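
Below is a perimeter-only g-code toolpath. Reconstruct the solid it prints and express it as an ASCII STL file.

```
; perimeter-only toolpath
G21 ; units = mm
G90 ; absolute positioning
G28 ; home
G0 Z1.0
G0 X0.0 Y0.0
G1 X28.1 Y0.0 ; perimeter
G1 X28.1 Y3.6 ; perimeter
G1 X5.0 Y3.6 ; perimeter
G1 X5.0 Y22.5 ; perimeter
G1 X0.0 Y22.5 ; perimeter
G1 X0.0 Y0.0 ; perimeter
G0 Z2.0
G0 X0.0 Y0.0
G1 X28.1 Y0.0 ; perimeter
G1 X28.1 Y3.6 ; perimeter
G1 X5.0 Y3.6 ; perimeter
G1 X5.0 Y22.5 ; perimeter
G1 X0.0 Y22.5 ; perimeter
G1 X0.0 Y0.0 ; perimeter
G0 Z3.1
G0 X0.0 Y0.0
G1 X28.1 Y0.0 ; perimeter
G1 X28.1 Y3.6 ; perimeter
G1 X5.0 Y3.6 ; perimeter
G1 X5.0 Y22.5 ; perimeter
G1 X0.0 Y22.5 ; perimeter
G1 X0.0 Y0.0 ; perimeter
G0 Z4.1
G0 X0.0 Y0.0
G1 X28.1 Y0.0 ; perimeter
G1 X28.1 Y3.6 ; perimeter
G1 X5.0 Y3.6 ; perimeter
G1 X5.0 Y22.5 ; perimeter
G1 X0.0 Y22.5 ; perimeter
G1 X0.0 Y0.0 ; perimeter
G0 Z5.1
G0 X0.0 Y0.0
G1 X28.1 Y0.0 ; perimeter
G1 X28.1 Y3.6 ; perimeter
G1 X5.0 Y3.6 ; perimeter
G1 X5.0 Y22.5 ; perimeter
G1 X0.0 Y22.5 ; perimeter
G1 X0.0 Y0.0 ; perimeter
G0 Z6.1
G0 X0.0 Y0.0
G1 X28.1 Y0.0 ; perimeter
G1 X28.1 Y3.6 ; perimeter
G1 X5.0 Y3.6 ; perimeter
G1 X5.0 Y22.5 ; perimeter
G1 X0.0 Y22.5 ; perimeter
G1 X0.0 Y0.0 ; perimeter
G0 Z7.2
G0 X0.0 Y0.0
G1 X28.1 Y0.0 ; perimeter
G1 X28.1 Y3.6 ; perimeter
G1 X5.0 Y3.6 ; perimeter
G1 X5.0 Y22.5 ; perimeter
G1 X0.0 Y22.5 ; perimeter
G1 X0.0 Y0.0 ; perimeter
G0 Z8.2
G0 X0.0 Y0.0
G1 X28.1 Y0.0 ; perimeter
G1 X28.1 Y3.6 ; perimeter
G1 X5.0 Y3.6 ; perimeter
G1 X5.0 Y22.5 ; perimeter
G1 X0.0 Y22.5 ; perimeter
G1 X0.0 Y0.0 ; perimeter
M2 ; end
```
solid part
  facet normal 0.0000 0.0000 -1.0000
    outer loop
      vertex 28.1 3.6 0.0
      vertex 28.1 0.0 0.0
      vertex 0.0 0.0 0.0
    endloop
  endfacet
  facet normal 0.0000 0.0000 -1.0000
    outer loop
      vertex 5.0 3.6 0.0
      vertex 28.1 3.6 0.0
      vertex 0.0 0.0 0.0
    endloop
  endfacet
  facet normal 0.0000 0.0000 -1.0000
    outer loop
      vertex 5.0 22.5 0.0
      vertex 5.0 3.6 0.0
      vertex 0.0 0.0 0.0
    endloop
  endfacet
  facet normal 0.0000 0.0000 -1.0000
    outer loop
      vertex 0.0 22.5 0.0
      vertex 5.0 22.5 0.0
      vertex 0.0 0.0 0.0
    endloop
  endfacet
  facet normal 0.0000 0.0000 1.0000
    outer loop
      vertex 0.0 0.0 8.2
      vertex 28.1 0.0 8.2
      vertex 28.1 3.6 8.2
    endloop
  endfacet
  facet normal 0.0000 0.0000 1.0000
    outer loop
      vertex 0.0 0.0 8.2
      vertex 28.1 3.6 8.2
      vertex 5.0 3.6 8.2
    endloop
  endfacet
  facet normal 0.0000 0.0000 1.0000
    outer loop
      vertex 0.0 0.0 8.2
      vertex 5.0 3.6 8.2
      vertex 5.0 22.5 8.2
    endloop
  endfacet
  facet normal 0.0000 0.0000 1.0000
    outer loop
      vertex 0.0 0.0 8.2
      vertex 5.0 22.5 8.2
      vertex 0.0 22.5 8.2
    endloop
  endfacet
  facet normal 0.0000 -1.0000 0.0000
    outer loop
      vertex 0.0 0.0 0.0
      vertex 28.1 0.0 0.0
      vertex 28.1 0.0 8.2
    endloop
  endfacet
  facet normal 0.0000 -1.0000 0.0000
    outer loop
      vertex 0.0 0.0 0.0
      vertex 28.1 0.0 8.2
      vertex 0.0 0.0 8.2
    endloop
  endfacet
  facet normal 1.0000 0.0000 0.0000
    outer loop
      vertex 28.1 0.0 0.0
      vertex 28.1 3.6 0.0
      vertex 28.1 3.6 8.2
    endloop
  endfacet
  facet normal 1.0000 0.0000 0.0000
    outer loop
      vertex 28.1 0.0 0.0
      vertex 28.1 3.6 8.2
      vertex 28.1 0.0 8.2
    endloop
  endfacet
  facet normal 0.0000 1.0000 0.0000
    outer loop
      vertex 28.1 3.6 0.0
      vertex 5.0 3.6 0.0
      vertex 5.0 3.6 8.2
    endloop
  endfacet
  facet normal 0.0000 1.0000 0.0000
    outer loop
      vertex 28.1 3.6 0.0
      vertex 5.0 3.6 8.2
      vertex 28.1 3.6 8.2
    endloop
  endfacet
  facet normal 1.0000 0.0000 0.0000
    outer loop
      vertex 5.0 3.6 0.0
      vertex 5.0 22.5 0.0
      vertex 5.0 22.5 8.2
    endloop
  endfacet
  facet normal 1.0000 0.0000 0.0000
    outer loop
      vertex 5.0 3.6 0.0
      vertex 5.0 22.5 8.2
      vertex 5.0 3.6 8.2
    endloop
  endfacet
  facet normal 0.0000 1.0000 0.0000
    outer loop
      vertex 5.0 22.5 0.0
      vertex 0.0 22.5 0.0
      vertex 0.0 22.5 8.2
    endloop
  endfacet
  facet normal 0.0000 1.0000 0.0000
    outer loop
      vertex 5.0 22.5 0.0
      vertex 0.0 22.5 8.2
      vertex 5.0 22.5 8.2
    endloop
  endfacet
  facet normal -1.0000 0.0000 0.0000
    outer loop
      vertex 0.0 22.5 0.0
      vertex 0.0 0.0 0.0
      vertex 0.0 0.0 8.2
    endloop
  endfacet
  facet normal -1.0000 0.0000 0.0000
    outer loop
      vertex 0.0 22.5 0.0
      vertex 0.0 0.0 8.2
      vertex 0.0 22.5 8.2
    endloop
  endfacet
endsolid part

The G0 Z moves step by Δz≈1.0 mm. Every layer's G1 loop is the same polygon, so the solid is a straight extrusion of it from z=0 to z≈8.2. Closing with flat bottom and top caps and triangulating gives 20 facets — an L-shaped prism: outer 28.1 × 22.5 mm, arm thicknesses ≈ 3.6 mm (horizontal) and 5 mm (vertical), extruded 8.2 mm in z.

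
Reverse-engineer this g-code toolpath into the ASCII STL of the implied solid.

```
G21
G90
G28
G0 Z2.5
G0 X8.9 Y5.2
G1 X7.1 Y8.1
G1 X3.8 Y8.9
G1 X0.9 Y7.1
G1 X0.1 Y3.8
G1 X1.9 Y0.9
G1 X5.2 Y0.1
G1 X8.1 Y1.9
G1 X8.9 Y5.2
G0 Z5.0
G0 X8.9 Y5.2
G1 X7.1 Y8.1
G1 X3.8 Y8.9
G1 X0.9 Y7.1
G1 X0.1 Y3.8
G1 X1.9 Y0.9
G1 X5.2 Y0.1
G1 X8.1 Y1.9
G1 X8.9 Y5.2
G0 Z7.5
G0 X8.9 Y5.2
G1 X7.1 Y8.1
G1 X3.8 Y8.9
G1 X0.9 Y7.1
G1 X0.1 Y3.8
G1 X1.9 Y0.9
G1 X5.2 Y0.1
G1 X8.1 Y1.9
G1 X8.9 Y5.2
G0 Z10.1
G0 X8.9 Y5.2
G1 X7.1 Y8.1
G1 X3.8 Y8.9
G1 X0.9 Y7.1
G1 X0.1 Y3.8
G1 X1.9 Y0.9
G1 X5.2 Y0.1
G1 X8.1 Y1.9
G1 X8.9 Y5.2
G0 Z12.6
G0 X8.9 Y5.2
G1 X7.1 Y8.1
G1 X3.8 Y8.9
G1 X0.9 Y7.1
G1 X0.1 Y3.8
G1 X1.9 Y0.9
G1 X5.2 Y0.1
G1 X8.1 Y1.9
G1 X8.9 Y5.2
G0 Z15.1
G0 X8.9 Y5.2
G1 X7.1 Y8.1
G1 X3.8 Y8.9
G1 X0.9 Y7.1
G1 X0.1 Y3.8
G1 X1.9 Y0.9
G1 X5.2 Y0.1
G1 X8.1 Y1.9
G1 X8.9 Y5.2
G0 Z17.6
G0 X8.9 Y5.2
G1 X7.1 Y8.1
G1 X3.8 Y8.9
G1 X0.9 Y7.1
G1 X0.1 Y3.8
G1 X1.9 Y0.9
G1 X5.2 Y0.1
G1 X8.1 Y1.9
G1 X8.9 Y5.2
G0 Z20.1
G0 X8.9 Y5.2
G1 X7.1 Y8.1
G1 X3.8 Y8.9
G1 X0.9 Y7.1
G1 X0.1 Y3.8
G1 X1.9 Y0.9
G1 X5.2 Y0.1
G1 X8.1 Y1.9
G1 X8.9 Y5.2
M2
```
solid part
  facet normal 0.0000 0.0000 -1.0000
    outer loop
      vertex 3.8 8.9 0.0
      vertex 7.1 8.1 0.0
      vertex 8.9 5.2 0.0
    endloop
  endfacet
  facet normal 0.0000 0.0000 -1.0000
    outer loop
      vertex 0.9 7.1 0.0
      vertex 3.8 8.9 0.0
      vertex 8.9 5.2 0.0
    endloop
  endfacet
  facet normal 0.0000 0.0000 -1.0000
    outer loop
      vertex 0.1 3.8 0.0
      vertex 0.9 7.1 0.0
      vertex 8.9 5.2 0.0
    endloop
  endfacet
  facet normal 0.0000 0.0000 -1.0000
    outer loop
      vertex 1.9 0.9 0.0
      vertex 0.1 3.8 0.0
      vertex 8.9 5.2 0.0
    endloop
  endfacet
  facet normal 0.0000 0.0000 -1.0000
    outer loop
      vertex 5.2 0.1 0.0
      vertex 1.9 0.9 0.0
      vertex 8.9 5.2 0.0
    endloop
  endfacet
  facet normal 0.0000 0.0000 -1.0000
    outer loop
      vertex 8.1 1.9 0.0
      vertex 5.2 0.1 0.0
      vertex 8.9 5.2 0.0
    endloop
  endfacet
  facet normal 0.0000 0.0000 1.0000
    outer loop
      vertex 8.9 5.2 20.1
      vertex 7.1 8.1 20.1
      vertex 3.8 8.9 20.1
    endloop
  endfacet
  facet normal 0.0000 0.0000 1.0000
    outer loop
      vertex 8.9 5.2 20.1
      vertex 3.8 8.9 20.1
      vertex 0.9 7.1 20.1
    endloop
  endfacet
  facet normal 0.0000 0.0000 1.0000
    outer loop
      vertex 8.9 5.2 20.1
      vertex 0.9 7.1 20.1
      vertex 0.1 3.8 20.1
    endloop
  endfacet
  facet normal 0.0000 0.0000 1.0000
    outer loop
      vertex 8.9 5.2 20.1
      vertex 0.1 3.8 20.1
      vertex 1.9 0.9 20.1
    endloop
  endfacet
  facet normal 0.0000 0.0000 1.0000
    outer loop
      vertex 8.9 5.2 20.1
      vertex 1.9 0.9 20.1
      vertex 5.2 0.1 20.1
    endloop
  endfacet
  facet normal 0.0000 0.0000 1.0000
    outer loop
      vertex 8.9 5.2 20.1
      vertex 5.2 0.1 20.1
      vertex 8.1 1.9 20.1
    endloop
  endfacet
  facet normal 0.8496 0.5274 0.0000
    outer loop
      vertex 8.9 5.2 0.0
      vertex 7.1 8.1 0.0
      vertex 7.1 8.1 20.1
    endloop
  endfacet
  facet normal 0.8496 0.5274 0.0000
    outer loop
      vertex 8.9 5.2 0.0
      vertex 7.1 8.1 20.1
      vertex 8.9 5.2 20.1
    endloop
  endfacet
  facet normal 0.2356 0.9719 0.0000
    outer loop
      vertex 7.1 8.1 0.0
      vertex 3.8 8.9 0.0
      vertex 3.8 8.9 20.1
    endloop
  endfacet
  facet normal 0.2356 0.9719 0.0000
    outer loop
      vertex 7.1 8.1 0.0
      vertex 3.8 8.9 20.1
      vertex 7.1 8.1 20.1
    endloop
  endfacet
  facet normal -0.5274 0.8496 0.0000
    outer loop
      vertex 3.8 8.9 0.0
      vertex 0.9 7.1 0.0
      vertex 0.9 7.1 20.1
    endloop
  endfacet
  facet normal -0.5274 0.8496 0.0000
    outer loop
      vertex 3.8 8.9 0.0
      vertex 0.9 7.1 20.1
      vertex 3.8 8.9 20.1
    endloop
  endfacet
  facet normal -0.9719 0.2356 0.0000
    outer loop
      vertex 0.9 7.1 0.0
      vertex 0.1 3.8 0.0
      vertex 0.1 3.8 20.1
    endloop
  endfacet
  facet normal -0.9719 0.2356 0.0000
    outer loop
      vertex 0.9 7.1 0.0
      vertex 0.1 3.8 20.1
      vertex 0.9 7.1 20.1
    endloop
  endfacet
  facet normal -0.8496 -0.5274 0.0000
    outer loop
      vertex 0.1 3.8 0.0
      vertex 1.9 0.9 0.0
      vertex 1.9 0.9 20.1
    endloop
  endfacet
  facet normal -0.8496 -0.5274 0.0000
    outer loop
      vertex 0.1 3.8 0.0
      vertex 1.9 0.9 20.1
      vertex 0.1 3.8 20.1
    endloop
  endfacet
  facet normal -0.2356 -0.9719 0.0000
    outer loop
      vertex 1.9 0.9 0.0
      vertex 5.2 0.1 0.0
      vertex 5.2 0.1 20.1
    endloop
  endfacet
  facet normal -0.2356 -0.9719 0.0000
    outer loop
      vertex 1.9 0.9 0.0
      vertex 5.2 0.1 20.1
      vertex 1.9 0.9 20.1
    endloop
  endfacet
  facet normal 0.5274 -0.8496 0.0000
    outer loop
      vertex 5.2 0.1 0.0
      vertex 8.1 1.9 0.0
      vertex 8.1 1.9 20.1
    endloop
  endfacet
  facet normal 0.5274 -0.8496 0.0000
    outer loop
      vertex 5.2 0.1 0.0
      vertex 8.1 1.9 20.1
      vertex 5.2 0.1 20.1
    endloop
  endfacet
  facet normal 0.9719 -0.2356 0.0000
    outer loop
      vertex 8.1 1.9 0.0
      vertex 8.9 5.2 0.0
      vertex 8.9 5.2 20.1
    endloop
  endfacet
  facet normal 0.9719 -0.2356 0.0000
    outer loop
      vertex 8.1 1.9 0.0
      vertex 8.9 5.2 20.1
      vertex 8.1 1.9 20.1
    endloop
  endfacet
endsolid part

The G0 Z moves step by Δz≈2.5 mm. Every layer's G1 loop is the same polygon, so the solid is a straight extrusion of it from z=0 to z≈20.1. Closing with flat bottom and top caps and triangulating gives 28 facets — a regular 8-sided prism (a cylinder approximated with 8 flat sides), circumscribed radius ≈ 4.5 mm, height ≈ 20.1 mm.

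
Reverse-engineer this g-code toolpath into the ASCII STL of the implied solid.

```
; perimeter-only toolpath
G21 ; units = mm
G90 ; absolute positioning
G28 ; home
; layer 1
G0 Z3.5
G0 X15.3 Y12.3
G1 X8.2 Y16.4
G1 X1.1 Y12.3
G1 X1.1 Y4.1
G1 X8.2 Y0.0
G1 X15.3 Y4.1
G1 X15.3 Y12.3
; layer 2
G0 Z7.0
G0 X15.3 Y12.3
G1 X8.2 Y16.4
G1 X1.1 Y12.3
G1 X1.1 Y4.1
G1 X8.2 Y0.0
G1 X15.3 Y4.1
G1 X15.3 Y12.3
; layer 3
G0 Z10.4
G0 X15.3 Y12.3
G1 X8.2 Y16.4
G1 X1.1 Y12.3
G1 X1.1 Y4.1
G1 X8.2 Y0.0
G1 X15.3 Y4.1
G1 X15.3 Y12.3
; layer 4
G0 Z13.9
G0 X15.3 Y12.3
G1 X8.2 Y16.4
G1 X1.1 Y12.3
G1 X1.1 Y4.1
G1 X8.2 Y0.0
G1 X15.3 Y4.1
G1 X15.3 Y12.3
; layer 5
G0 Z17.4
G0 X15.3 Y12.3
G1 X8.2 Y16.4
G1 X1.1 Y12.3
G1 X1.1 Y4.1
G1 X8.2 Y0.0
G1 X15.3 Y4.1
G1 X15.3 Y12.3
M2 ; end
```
solid part
  facet normal 0.0000 0.0000 -1.0000
    outer loop
      vertex 1.1 12.3 0.0
      vertex 8.2 16.4 0.0
      vertex 15.3 12.3 0.0
    endloop
  endfacet
  facet normal 0.0000 0.0000 -1.0000
    outer loop
      vertex 1.1 4.1 0.0
      vertex 1.1 12.3 0.0
      vertex 15.3 12.3 0.0
    endloop
  endfacet
  facet normal 0.0000 0.0000 -1.0000
    outer loop
      vertex 8.2 0.0 0.0
      vertex 1.1 4.1 0.0
      vertex 15.3 12.3 0.0
    endloop
  endfacet
  facet normal 0.0000 0.0000 -1.0000
    outer loop
      vertex 15.3 4.1 0.0
      vertex 8.2 0.0 0.0
      vertex 15.3 12.3 0.0
    endloop
  endfacet
  facet normal 0.0000 0.0000 1.0000
    outer loop
      vertex 15.3 12.3 17.4
      vertex 8.2 16.4 17.4
      vertex 1.1 12.3 17.4
    endloop
  endfacet
  facet normal 0.0000 0.0000 1.0000
    outer loop
      vertex 15.3 12.3 17.4
      vertex 1.1 12.3 17.4
      vertex 1.1 4.1 17.4
    endloop
  endfacet
  facet normal 0.0000 0.0000 1.0000
    outer loop
      vertex 15.3 12.3 17.4
      vertex 1.1 4.1 17.4
      vertex 8.2 0.0 17.4
    endloop
  endfacet
  facet normal 0.0000 0.0000 1.0000
    outer loop
      vertex 15.3 12.3 17.4
      vertex 8.2 0.0 17.4
      vertex 15.3 4.1 17.4
    endloop
  endfacet
  facet normal 0.5001 0.8660 0.0000
    outer loop
      vertex 15.3 12.3 0.0
      vertex 8.2 16.4 0.0
      vertex 8.2 16.4 17.4
    endloop
  endfacet
  facet normal 0.5001 0.8660 0.0000
    outer loop
      vertex 15.3 12.3 0.0
      vertex 8.2 16.4 17.4
      vertex 15.3 12.3 17.4
    endloop
  endfacet
  facet normal -0.5001 0.8660 0.0000
    outer loop
      vertex 8.2 16.4 0.0
      vertex 1.1 12.3 0.0
      vertex 1.1 12.3 17.4
    endloop
  endfacet
  facet normal -0.5001 0.8660 0.0000
    outer loop
      vertex 8.2 16.4 0.0
      vertex 1.1 12.3 17.4
      vertex 8.2 16.4 17.4
    endloop
  endfacet
  facet normal -1.0000 0.0000 0.0000
    outer loop
      vertex 1.1 12.3 0.0
      vertex 1.1 4.1 0.0
      vertex 1.1 4.1 17.4
    endloop
  endfacet
  facet normal -1.0000 0.0000 0.0000
    outer loop
      vertex 1.1 12.3 0.0
      vertex 1.1 4.1 17.4
      vertex 1.1 12.3 17.4
    endloop
  endfacet
  facet normal -0.5001 -0.8660 0.0000
    outer loop
      vertex 1.1 4.1 0.0
      vertex 8.2 0.0 0.0
      vertex 8.2 0.0 17.4
    endloop
  endfacet
  facet normal -0.5001 -0.8660 0.0000
    outer loop
      vertex 1.1 4.1 0.0
      vertex 8.2 0.0 17.4
      vertex 1.1 4.1 17.4
    endloop
  endfacet
  facet normal 0.5001 -0.8660 0.0000
    outer loop
      vertex 8.2 0.0 0.0
      vertex 15.3 4.1 0.0
      vertex 15.3 4.1 17.4
    endloop
  endfacet
  facet normal 0.5001 -0.8660 0.0000
    outer loop
      vertex 8.2 0.0 0.0
      vertex 15.3 4.1 17.4
      vertex 8.2 0.0 17.4
    endloop
  endfacet
  facet normal 1.0000 0.0000 0.0000
    outer loop
      vertex 15.3 4.1 0.0
      vertex 15.3 12.3 0.0
      vertex 15.3 12.3 17.4
    endloop
  endfacet
  facet normal 1.0000 0.0000 0.0000
    outer loop
      vertex 15.3 4.1 0.0
      vertex 15.3 12.3 17.4
      vertex 15.3 4.1 17.4
    endloop
  endfacet
endsolid part

The G0 Z moves step by Δz≈3.5 mm. Every layer's G1 loop is the same polygon, so the solid is a straight extrusion of it from z=0 to z≈17.4. Closing with flat bottom and top caps and triangulating gives 20 facets — a regular 6-sided prism (a cylinder approximated with 6 flat sides), circumscribed radius ≈ 8.2 mm, height ≈ 17.4 mm.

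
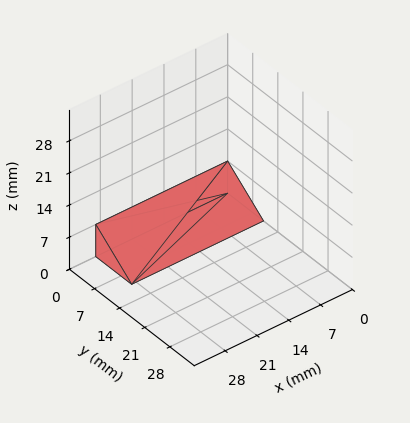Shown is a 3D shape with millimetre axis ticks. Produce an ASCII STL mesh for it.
Reading the render: the shape is a wedge (ramp): 29 × 10 mm base, rising to 7 mm along the y=0 edge and sloping linearly to z=0 at y=10 (dimensions read to the nearest mm from the axis ticks). For the STL, each face is triangulated and given an outward normal.

solid part
  facet normal 0.0000 0.0000 -1.0000
    outer loop
      vertex 29.00 10.00 0.00
      vertex 29.00 0.00 0.00
      vertex 0.00 0.00 0.00
    endloop
  endfacet
  facet normal 0.0000 0.0000 -1.0000
    outer loop
      vertex 0.00 10.00 0.00
      vertex 29.00 10.00 0.00
      vertex 0.00 0.00 0.00
    endloop
  endfacet
  facet normal 0.0000 -1.0000 0.0000
    outer loop
      vertex 0.00 0.00 0.00
      vertex 29.00 0.00 0.00
      vertex 29.00 0.00 7.00
    endloop
  endfacet
  facet normal 0.0000 -1.0000 0.0000
    outer loop
      vertex 0.00 0.00 0.00
      vertex 29.00 0.00 7.00
      vertex 0.00 0.00 7.00
    endloop
  endfacet
  facet normal 0.0000 0.5735 0.8192
    outer loop
      vertex 0.00 0.00 7.00
      vertex 29.00 0.00 7.00
      vertex 29.00 10.00 0.00
    endloop
  endfacet
  facet normal 0.0000 0.5735 0.8192
    outer loop
      vertex 0.00 0.00 7.00
      vertex 29.00 10.00 0.00
      vertex 0.00 10.00 0.00
    endloop
  endfacet
  facet normal -1.0000 0.0000 0.0000
    outer loop
      vertex 0.00 0.00 7.00
      vertex 0.00 10.00 0.00
      vertex 0.00 0.00 0.00
    endloop
  endfacet
  facet normal 1.0000 0.0000 0.0000
    outer loop
      vertex 29.00 0.00 0.00
      vertex 29.00 10.00 0.00
      vertex 29.00 0.00 7.00
    endloop
  endfacet
endsolid part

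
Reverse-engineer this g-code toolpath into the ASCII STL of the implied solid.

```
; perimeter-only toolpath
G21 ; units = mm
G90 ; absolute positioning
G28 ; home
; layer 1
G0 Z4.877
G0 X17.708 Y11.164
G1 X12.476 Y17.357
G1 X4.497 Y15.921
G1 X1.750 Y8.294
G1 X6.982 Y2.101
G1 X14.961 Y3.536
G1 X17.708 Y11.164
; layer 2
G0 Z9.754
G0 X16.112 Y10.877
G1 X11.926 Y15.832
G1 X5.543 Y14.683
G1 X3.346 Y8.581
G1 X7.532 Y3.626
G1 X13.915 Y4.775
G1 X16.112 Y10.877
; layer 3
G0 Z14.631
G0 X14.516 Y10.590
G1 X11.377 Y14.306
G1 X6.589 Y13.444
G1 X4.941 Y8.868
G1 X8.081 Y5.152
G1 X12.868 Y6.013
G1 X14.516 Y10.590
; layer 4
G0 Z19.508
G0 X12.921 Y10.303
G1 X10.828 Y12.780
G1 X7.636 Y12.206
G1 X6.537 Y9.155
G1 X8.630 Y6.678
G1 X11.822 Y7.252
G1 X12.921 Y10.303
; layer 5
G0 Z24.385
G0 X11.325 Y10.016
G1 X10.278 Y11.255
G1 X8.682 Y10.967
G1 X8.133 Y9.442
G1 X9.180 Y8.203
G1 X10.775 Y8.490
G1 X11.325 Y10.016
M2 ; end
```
solid part
  facet normal 0.0000 0.0000 -1.0000
    outer loop
      vertex 3.450 17.160 0.000
      vertex 13.025 18.883 0.000
      vertex 19.304 11.451 0.000
    endloop
  endfacet
  facet normal 0.0000 0.0000 -1.0000
    outer loop
      vertex 0.154 8.007 0.000
      vertex 3.450 17.160 0.000
      vertex 19.304 11.451 0.000
    endloop
  endfacet
  facet normal 0.0000 0.0000 -1.0000
    outer loop
      vertex 6.433 0.575 0.000
      vertex 0.154 8.007 0.000
      vertex 19.304 11.451 0.000
    endloop
  endfacet
  facet normal 0.0000 0.0000 -1.0000
    outer loop
      vertex 16.008 2.298 0.000
      vertex 6.433 0.575 0.000
      vertex 19.304 11.451 0.000
    endloop
  endfacet
  facet normal 0.7341 0.6202 0.2767
    outer loop
      vertex 19.304 11.451 0.000
      vertex 13.025 18.883 0.000
      vertex 9.729 9.729 29.262
    endloop
  endfacet
  facet normal -0.1702 0.9458 0.2767
    outer loop
      vertex 13.025 18.883 0.000
      vertex 3.450 17.160 0.000
      vertex 9.729 9.729 29.262
    endloop
  endfacet
  facet normal -0.9041 0.3256 0.2767
    outer loop
      vertex 3.450 17.160 0.000
      vertex 0.154 8.007 0.000
      vertex 9.729 9.729 29.262
    endloop
  endfacet
  facet normal -0.7341 -0.6202 0.2767
    outer loop
      vertex 0.154 8.007 0.000
      vertex 6.433 0.575 0.000
      vertex 9.729 9.729 29.262
    endloop
  endfacet
  facet normal 0.1702 -0.9458 0.2767
    outer loop
      vertex 6.433 0.575 0.000
      vertex 16.008 2.298 0.000
      vertex 9.729 9.729 29.262
    endloop
  endfacet
  facet normal 0.9041 -0.3256 0.2767
    outer loop
      vertex 16.008 2.298 0.000
      vertex 19.304 11.451 0.000
      vertex 9.729 9.729 29.262
    endloop
  endfacet
endsolid part

The G0 Z moves step by Δz≈4.877 mm. The G1 loops shrink linearly with z, so the solid tapers from its base footprint up to z≈29.3. Closing with a flat bottom cap and the tapered top and triangulating gives 10 facets — a regular 6-sided pyramid, base circumscribed radius ≈ 9.73 mm, apex at z ≈ 29.3 mm.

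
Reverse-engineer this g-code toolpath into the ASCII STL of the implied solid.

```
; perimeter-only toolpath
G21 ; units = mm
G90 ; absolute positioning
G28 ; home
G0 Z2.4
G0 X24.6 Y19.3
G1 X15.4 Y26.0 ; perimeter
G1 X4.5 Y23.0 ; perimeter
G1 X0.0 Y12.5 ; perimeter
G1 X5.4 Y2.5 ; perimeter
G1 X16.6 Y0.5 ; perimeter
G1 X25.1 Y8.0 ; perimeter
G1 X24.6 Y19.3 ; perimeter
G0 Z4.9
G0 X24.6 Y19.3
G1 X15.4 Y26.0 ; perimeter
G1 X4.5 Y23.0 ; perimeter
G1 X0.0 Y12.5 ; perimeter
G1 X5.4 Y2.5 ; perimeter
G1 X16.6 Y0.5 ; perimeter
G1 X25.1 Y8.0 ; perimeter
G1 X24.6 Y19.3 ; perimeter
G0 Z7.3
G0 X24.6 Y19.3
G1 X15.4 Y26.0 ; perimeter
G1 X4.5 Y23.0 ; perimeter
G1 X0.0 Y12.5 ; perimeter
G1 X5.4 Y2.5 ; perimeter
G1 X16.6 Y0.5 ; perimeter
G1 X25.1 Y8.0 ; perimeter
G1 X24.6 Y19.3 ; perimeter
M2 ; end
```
solid part
  facet normal 0.0000 0.0000 -1.0000
    outer loop
      vertex 4.5 23.0 0.0
      vertex 15.4 26.0 0.0
      vertex 24.6 19.3 0.0
    endloop
  endfacet
  facet normal 0.0000 0.0000 -1.0000
    outer loop
      vertex 0.0 12.5 0.0
      vertex 4.5 23.0 0.0
      vertex 24.6 19.3 0.0
    endloop
  endfacet
  facet normal 0.0000 0.0000 -1.0000
    outer loop
      vertex 5.4 2.5 0.0
      vertex 0.0 12.5 0.0
      vertex 24.6 19.3 0.0
    endloop
  endfacet
  facet normal 0.0000 0.0000 -1.0000
    outer loop
      vertex 16.6 0.5 0.0
      vertex 5.4 2.5 0.0
      vertex 24.6 19.3 0.0
    endloop
  endfacet
  facet normal 0.0000 0.0000 -1.0000
    outer loop
      vertex 25.1 8.0 0.0
      vertex 16.6 0.5 0.0
      vertex 24.6 19.3 0.0
    endloop
  endfacet
  facet normal 0.0000 0.0000 1.0000
    outer loop
      vertex 24.6 19.3 7.3
      vertex 15.4 26.0 7.3
      vertex 4.5 23.0 7.3
    endloop
  endfacet
  facet normal 0.0000 0.0000 1.0000
    outer loop
      vertex 24.6 19.3 7.3
      vertex 4.5 23.0 7.3
      vertex 0.0 12.5 7.3
    endloop
  endfacet
  facet normal 0.0000 0.0000 1.0000
    outer loop
      vertex 24.6 19.3 7.3
      vertex 0.0 12.5 7.3
      vertex 5.4 2.5 7.3
    endloop
  endfacet
  facet normal 0.0000 0.0000 1.0000
    outer loop
      vertex 24.6 19.3 7.3
      vertex 5.4 2.5 7.3
      vertex 16.6 0.5 7.3
    endloop
  endfacet
  facet normal 0.0000 0.0000 1.0000
    outer loop
      vertex 24.6 19.3 7.3
      vertex 16.6 0.5 7.3
      vertex 25.1 8.0 7.3
    endloop
  endfacet
  facet normal 0.5887 0.8084 0.0000
    outer loop
      vertex 24.6 19.3 0.0
      vertex 15.4 26.0 0.0
      vertex 15.4 26.0 7.3
    endloop
  endfacet
  facet normal 0.5887 0.8084 0.0000
    outer loop
      vertex 24.6 19.3 0.0
      vertex 15.4 26.0 7.3
      vertex 24.6 19.3 7.3
    endloop
  endfacet
  facet normal -0.2654 0.9641 0.0000
    outer loop
      vertex 15.4 26.0 0.0
      vertex 4.5 23.0 0.0
      vertex 4.5 23.0 7.3
    endloop
  endfacet
  facet normal -0.2654 0.9641 0.0000
    outer loop
      vertex 15.4 26.0 0.0
      vertex 4.5 23.0 7.3
      vertex 15.4 26.0 7.3
    endloop
  endfacet
  facet normal -0.9191 0.3939 0.0000
    outer loop
      vertex 4.5 23.0 0.0
      vertex 0.0 12.5 0.0
      vertex 0.0 12.5 7.3
    endloop
  endfacet
  facet normal -0.9191 0.3939 0.0000
    outer loop
      vertex 4.5 23.0 0.0
      vertex 0.0 12.5 7.3
      vertex 4.5 23.0 7.3
    endloop
  endfacet
  facet normal -0.8799 -0.4751 0.0000
    outer loop
      vertex 0.0 12.5 0.0
      vertex 5.4 2.5 0.0
      vertex 5.4 2.5 7.3
    endloop
  endfacet
  facet normal -0.8799 -0.4751 0.0000
    outer loop
      vertex 0.0 12.5 0.0
      vertex 5.4 2.5 7.3
      vertex 0.0 12.5 7.3
    endloop
  endfacet
  facet normal -0.1758 -0.9844 0.0000
    outer loop
      vertex 5.4 2.5 0.0
      vertex 16.6 0.5 0.0
      vertex 16.6 0.5 7.3
    endloop
  endfacet
  facet normal -0.1758 -0.9844 0.0000
    outer loop
      vertex 5.4 2.5 0.0
      vertex 16.6 0.5 7.3
      vertex 5.4 2.5 7.3
    endloop
  endfacet
  facet normal 0.6616 -0.7498 0.0000
    outer loop
      vertex 16.6 0.5 0.0
      vertex 25.1 8.0 0.0
      vertex 25.1 8.0 7.3
    endloop
  endfacet
  facet normal 0.6616 -0.7498 0.0000
    outer loop
      vertex 16.6 0.5 0.0
      vertex 25.1 8.0 7.3
      vertex 16.6 0.5 7.3
    endloop
  endfacet
  facet normal 0.9990 0.0442 0.0000
    outer loop
      vertex 25.1 8.0 0.0
      vertex 24.6 19.3 0.0
      vertex 24.6 19.3 7.3
    endloop
  endfacet
  facet normal 0.9990 0.0442 0.0000
    outer loop
      vertex 25.1 8.0 0.0
      vertex 24.6 19.3 7.3
      vertex 25.1 8.0 7.3
    endloop
  endfacet
endsolid part

The G0 Z moves step by Δz≈2.4 mm. Every layer's G1 loop is the same polygon, so the solid is a straight extrusion of it from z=0 to z≈7.3. Closing with flat bottom and top caps and triangulating gives 24 facets — a regular 7-sided prism (a cylinder approximated with 7 flat sides), circumscribed radius ≈ 13.1 mm, height ≈ 7.3 mm.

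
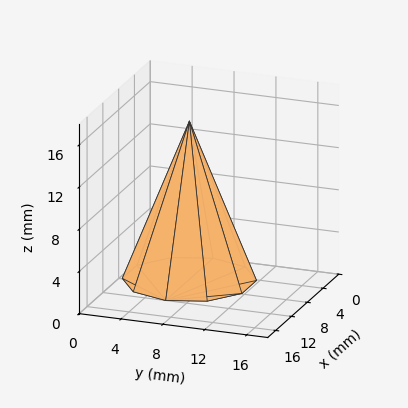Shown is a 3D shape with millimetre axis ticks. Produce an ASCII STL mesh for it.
Reading the render: the shape is a regular 10-sided pyramid, base circumscribed radius ≈ 6 mm, apex at z ≈ 15 mm (dimensions read to the nearest mm from the axis ticks). For the STL, each face is triangulated and given an outward normal.

solid part
  facet normal 0.0000 0.0000 -1.0000
    outer loop
      vertex 7.85 11.71 0.00
      vertex 10.85 9.53 0.00
      vertex 12.00 6.00 0.00
    endloop
  endfacet
  facet normal 0.0000 0.0000 -1.0000
    outer loop
      vertex 4.15 11.71 0.00
      vertex 7.85 11.71 0.00
      vertex 12.00 6.00 0.00
    endloop
  endfacet
  facet normal 0.0000 0.0000 -1.0000
    outer loop
      vertex 1.15 9.53 0.00
      vertex 4.15 11.71 0.00
      vertex 12.00 6.00 0.00
    endloop
  endfacet
  facet normal 0.0000 0.0000 -1.0000
    outer loop
      vertex 0.00 6.00 0.00
      vertex 1.15 9.53 0.00
      vertex 12.00 6.00 0.00
    endloop
  endfacet
  facet normal 0.0000 0.0000 -1.0000
    outer loop
      vertex 1.15 2.47 0.00
      vertex 0.00 6.00 0.00
      vertex 12.00 6.00 0.00
    endloop
  endfacet
  facet normal 0.0000 0.0000 -1.0000
    outer loop
      vertex 4.15 0.29 0.00
      vertex 1.15 2.47 0.00
      vertex 12.00 6.00 0.00
    endloop
  endfacet
  facet normal 0.0000 0.0000 -1.0000
    outer loop
      vertex 7.85 0.29 0.00
      vertex 4.15 0.29 0.00
      vertex 12.00 6.00 0.00
    endloop
  endfacet
  facet normal 0.0000 0.0000 -1.0000
    outer loop
      vertex 10.85 2.47 0.00
      vertex 7.85 0.29 0.00
      vertex 12.00 6.00 0.00
    endloop
  endfacet
  facet normal 0.8887 0.2895 0.3555
    outer loop
      vertex 12.00 6.00 0.00
      vertex 10.85 9.53 0.00
      vertex 6.00 6.00 15.00
    endloop
  endfacet
  facet normal 0.5494 0.7561 0.3556
    outer loop
      vertex 10.85 9.53 0.00
      vertex 7.85 11.71 0.00
      vertex 6.00 6.00 15.00
    endloop
  endfacet
  facet normal 0.0000 0.9346 0.3558
    outer loop
      vertex 7.85 11.71 0.00
      vertex 4.15 11.71 0.00
      vertex 6.00 6.00 15.00
    endloop
  endfacet
  facet normal -0.5494 0.7561 0.3556
    outer loop
      vertex 4.15 11.71 0.00
      vertex 1.15 9.53 0.00
      vertex 6.00 6.00 15.00
    endloop
  endfacet
  facet normal -0.8887 0.2895 0.3555
    outer loop
      vertex 1.15 9.53 0.00
      vertex 0.00 6.00 0.00
      vertex 6.00 6.00 15.00
    endloop
  endfacet
  facet normal -0.8887 -0.2895 0.3555
    outer loop
      vertex 0.00 6.00 0.00
      vertex 1.15 2.47 0.00
      vertex 6.00 6.00 15.00
    endloop
  endfacet
  facet normal -0.5494 -0.7561 0.3556
    outer loop
      vertex 1.15 2.47 0.00
      vertex 4.15 0.29 0.00
      vertex 6.00 6.00 15.00
    endloop
  endfacet
  facet normal 0.0000 -0.9346 0.3558
    outer loop
      vertex 4.15 0.29 0.00
      vertex 7.85 0.29 0.00
      vertex 6.00 6.00 15.00
    endloop
  endfacet
  facet normal 0.5494 -0.7561 0.3556
    outer loop
      vertex 7.85 0.29 0.00
      vertex 10.85 2.47 0.00
      vertex 6.00 6.00 15.00
    endloop
  endfacet
  facet normal 0.8887 -0.2895 0.3555
    outer loop
      vertex 10.85 2.47 0.00
      vertex 12.00 6.00 0.00
      vertex 6.00 6.00 15.00
    endloop
  endfacet
endsolid part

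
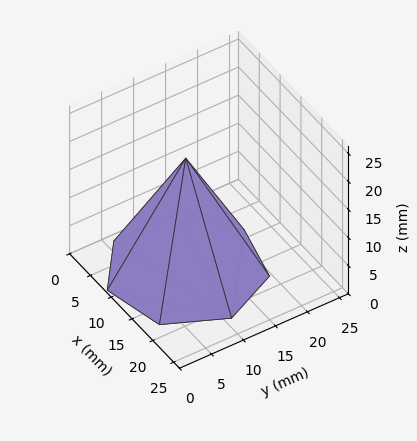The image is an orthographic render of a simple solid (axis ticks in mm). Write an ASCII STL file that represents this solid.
Reading the render: the shape is a regular 7-sided pyramid, base circumscribed radius ≈ 11 mm, apex at z ≈ 20 mm (dimensions read to the nearest mm from the axis ticks). For the STL, each face is triangulated and given an outward normal.

solid part
  facet normal 0.0000 0.0000 -1.0000
    outer loop
      vertex 8.6 21.7 0.0
      vertex 17.9 19.6 0.0
      vertex 22.0 11.0 0.0
    endloop
  endfacet
  facet normal 0.0000 0.0000 -1.0000
    outer loop
      vertex 1.1 15.8 0.0
      vertex 8.6 21.7 0.0
      vertex 22.0 11.0 0.0
    endloop
  endfacet
  facet normal 0.0000 0.0000 -1.0000
    outer loop
      vertex 1.1 6.2 0.0
      vertex 1.1 15.8 0.0
      vertex 22.0 11.0 0.0
    endloop
  endfacet
  facet normal 0.0000 0.0000 -1.0000
    outer loop
      vertex 8.6 0.3 0.0
      vertex 1.1 6.2 0.0
      vertex 22.0 11.0 0.0
    endloop
  endfacet
  facet normal 0.0000 0.0000 -1.0000
    outer loop
      vertex 17.9 2.4 0.0
      vertex 8.6 0.3 0.0
      vertex 22.0 11.0 0.0
    endloop
  endfacet
  facet normal 0.8085 0.3855 0.4447
    outer loop
      vertex 22.0 11.0 0.0
      vertex 17.9 19.6 0.0
      vertex 11.0 11.0 20.0
    endloop
  endfacet
  facet normal 0.1974 0.8741 0.4439
    outer loop
      vertex 17.9 19.6 0.0
      vertex 8.6 21.7 0.0
      vertex 11.0 11.0 20.0
    endloop
  endfacet
  facet normal -0.5542 0.7045 0.4434
    outer loop
      vertex 8.6 21.7 0.0
      vertex 1.1 15.8 0.0
      vertex 11.0 11.0 20.0
    endloop
  endfacet
  facet normal -0.8962 0.0000 0.4436
    outer loop
      vertex 1.1 15.8 0.0
      vertex 1.1 6.2 0.0
      vertex 11.0 11.0 20.0
    endloop
  endfacet
  facet normal -0.5542 -0.7045 0.4434
    outer loop
      vertex 1.1 6.2 0.0
      vertex 8.6 0.3 0.0
      vertex 11.0 11.0 20.0
    endloop
  endfacet
  facet normal 0.1974 -0.8741 0.4439
    outer loop
      vertex 8.6 0.3 0.0
      vertex 17.9 2.4 0.0
      vertex 11.0 11.0 20.0
    endloop
  endfacet
  facet normal 0.8085 -0.3855 0.4447
    outer loop
      vertex 17.9 2.4 0.0
      vertex 22.0 11.0 0.0
      vertex 11.0 11.0 20.0
    endloop
  endfacet
endsolid part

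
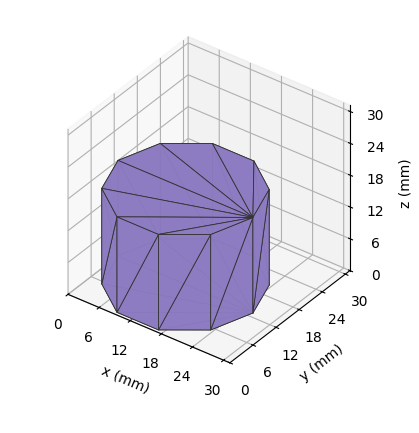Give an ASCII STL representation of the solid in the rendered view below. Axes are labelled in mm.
Reading the render: the shape is a regular 10-sided prism (a cylinder approximated with 10 flat sides), circumscribed radius ≈ 13 mm, height ≈ 18 mm (dimensions read to the nearest mm from the axis ticks). For the STL, each face is triangulated and given an outward normal.

solid part
  facet normal 0.0000 0.0000 -1.0000
    outer loop
      vertex 17.0 25.4 0.0
      vertex 23.5 20.6 0.0
      vertex 26.0 13.0 0.0
    endloop
  endfacet
  facet normal 0.0000 0.0000 -1.0000
    outer loop
      vertex 9.0 25.4 0.0
      vertex 17.0 25.4 0.0
      vertex 26.0 13.0 0.0
    endloop
  endfacet
  facet normal 0.0000 0.0000 -1.0000
    outer loop
      vertex 2.5 20.6 0.0
      vertex 9.0 25.4 0.0
      vertex 26.0 13.0 0.0
    endloop
  endfacet
  facet normal 0.0000 0.0000 -1.0000
    outer loop
      vertex 0.0 13.0 0.0
      vertex 2.5 20.6 0.0
      vertex 26.0 13.0 0.0
    endloop
  endfacet
  facet normal 0.0000 0.0000 -1.0000
    outer loop
      vertex 2.5 5.4 0.0
      vertex 0.0 13.0 0.0
      vertex 26.0 13.0 0.0
    endloop
  endfacet
  facet normal 0.0000 0.0000 -1.0000
    outer loop
      vertex 9.0 0.6 0.0
      vertex 2.5 5.4 0.0
      vertex 26.0 13.0 0.0
    endloop
  endfacet
  facet normal 0.0000 0.0000 -1.0000
    outer loop
      vertex 17.0 0.6 0.0
      vertex 9.0 0.6 0.0
      vertex 26.0 13.0 0.0
    endloop
  endfacet
  facet normal 0.0000 0.0000 -1.0000
    outer loop
      vertex 23.5 5.4 0.0
      vertex 17.0 0.6 0.0
      vertex 26.0 13.0 0.0
    endloop
  endfacet
  facet normal 0.0000 0.0000 1.0000
    outer loop
      vertex 26.0 13.0 18.0
      vertex 23.5 20.6 18.0
      vertex 17.0 25.4 18.0
    endloop
  endfacet
  facet normal 0.0000 0.0000 1.0000
    outer loop
      vertex 26.0 13.0 18.0
      vertex 17.0 25.4 18.0
      vertex 9.0 25.4 18.0
    endloop
  endfacet
  facet normal 0.0000 0.0000 1.0000
    outer loop
      vertex 26.0 13.0 18.0
      vertex 9.0 25.4 18.0
      vertex 2.5 20.6 18.0
    endloop
  endfacet
  facet normal 0.0000 0.0000 1.0000
    outer loop
      vertex 26.0 13.0 18.0
      vertex 2.5 20.6 18.0
      vertex 0.0 13.0 18.0
    endloop
  endfacet
  facet normal 0.0000 0.0000 1.0000
    outer loop
      vertex 26.0 13.0 18.0
      vertex 0.0 13.0 18.0
      vertex 2.5 5.4 18.0
    endloop
  endfacet
  facet normal 0.0000 0.0000 1.0000
    outer loop
      vertex 26.0 13.0 18.0
      vertex 2.5 5.4 18.0
      vertex 9.0 0.6 18.0
    endloop
  endfacet
  facet normal 0.0000 0.0000 1.0000
    outer loop
      vertex 26.0 13.0 18.0
      vertex 9.0 0.6 18.0
      vertex 17.0 0.6 18.0
    endloop
  endfacet
  facet normal 0.0000 0.0000 1.0000
    outer loop
      vertex 26.0 13.0 18.0
      vertex 17.0 0.6 18.0
      vertex 23.5 5.4 18.0
    endloop
  endfacet
  facet normal 0.9499 0.3125 0.0000
    outer loop
      vertex 26.0 13.0 0.0
      vertex 23.5 20.6 0.0
      vertex 23.5 20.6 18.0
    endloop
  endfacet
  facet normal 0.9499 0.3125 0.0000
    outer loop
      vertex 26.0 13.0 0.0
      vertex 23.5 20.6 18.0
      vertex 26.0 13.0 18.0
    endloop
  endfacet
  facet normal 0.5940 0.8044 0.0000
    outer loop
      vertex 23.5 20.6 0.0
      vertex 17.0 25.4 0.0
      vertex 17.0 25.4 18.0
    endloop
  endfacet
  facet normal 0.5940 0.8044 0.0000
    outer loop
      vertex 23.5 20.6 0.0
      vertex 17.0 25.4 18.0
      vertex 23.5 20.6 18.0
    endloop
  endfacet
  facet normal 0.0000 1.0000 0.0000
    outer loop
      vertex 17.0 25.4 0.0
      vertex 9.0 25.4 0.0
      vertex 9.0 25.4 18.0
    endloop
  endfacet
  facet normal 0.0000 1.0000 0.0000
    outer loop
      vertex 17.0 25.4 0.0
      vertex 9.0 25.4 18.0
      vertex 17.0 25.4 18.0
    endloop
  endfacet
  facet normal -0.5940 0.8044 0.0000
    outer loop
      vertex 9.0 25.4 0.0
      vertex 2.5 20.6 0.0
      vertex 2.5 20.6 18.0
    endloop
  endfacet
  facet normal -0.5940 0.8044 0.0000
    outer loop
      vertex 9.0 25.4 0.0
      vertex 2.5 20.6 18.0
      vertex 9.0 25.4 18.0
    endloop
  endfacet
  facet normal -0.9499 0.3125 0.0000
    outer loop
      vertex 2.5 20.6 0.0
      vertex 0.0 13.0 0.0
      vertex 0.0 13.0 18.0
    endloop
  endfacet
  facet normal -0.9499 0.3125 0.0000
    outer loop
      vertex 2.5 20.6 0.0
      vertex 0.0 13.0 18.0
      vertex 2.5 20.6 18.0
    endloop
  endfacet
  facet normal -0.9499 -0.3125 0.0000
    outer loop
      vertex 0.0 13.0 0.0
      vertex 2.5 5.4 0.0
      vertex 2.5 5.4 18.0
    endloop
  endfacet
  facet normal -0.9499 -0.3125 0.0000
    outer loop
      vertex 0.0 13.0 0.0
      vertex 2.5 5.4 18.0
      vertex 0.0 13.0 18.0
    endloop
  endfacet
  facet normal -0.5940 -0.8044 0.0000
    outer loop
      vertex 2.5 5.4 0.0
      vertex 9.0 0.6 0.0
      vertex 9.0 0.6 18.0
    endloop
  endfacet
  facet normal -0.5940 -0.8044 0.0000
    outer loop
      vertex 2.5 5.4 0.0
      vertex 9.0 0.6 18.0
      vertex 2.5 5.4 18.0
    endloop
  endfacet
  facet normal 0.0000 -1.0000 0.0000
    outer loop
      vertex 9.0 0.6 0.0
      vertex 17.0 0.6 0.0
      vertex 17.0 0.6 18.0
    endloop
  endfacet
  facet normal 0.0000 -1.0000 0.0000
    outer loop
      vertex 9.0 0.6 0.0
      vertex 17.0 0.6 18.0
      vertex 9.0 0.6 18.0
    endloop
  endfacet
  facet normal 0.5940 -0.8044 0.0000
    outer loop
      vertex 17.0 0.6 0.0
      vertex 23.5 5.4 0.0
      vertex 23.5 5.4 18.0
    endloop
  endfacet
  facet normal 0.5940 -0.8044 0.0000
    outer loop
      vertex 17.0 0.6 0.0
      vertex 23.5 5.4 18.0
      vertex 17.0 0.6 18.0
    endloop
  endfacet
  facet normal 0.9499 -0.3125 0.0000
    outer loop
      vertex 23.5 5.4 0.0
      vertex 26.0 13.0 0.0
      vertex 26.0 13.0 18.0
    endloop
  endfacet
  facet normal 0.9499 -0.3125 0.0000
    outer loop
      vertex 23.5 5.4 0.0
      vertex 26.0 13.0 18.0
      vertex 23.5 5.4 18.0
    endloop
  endfacet
endsolid part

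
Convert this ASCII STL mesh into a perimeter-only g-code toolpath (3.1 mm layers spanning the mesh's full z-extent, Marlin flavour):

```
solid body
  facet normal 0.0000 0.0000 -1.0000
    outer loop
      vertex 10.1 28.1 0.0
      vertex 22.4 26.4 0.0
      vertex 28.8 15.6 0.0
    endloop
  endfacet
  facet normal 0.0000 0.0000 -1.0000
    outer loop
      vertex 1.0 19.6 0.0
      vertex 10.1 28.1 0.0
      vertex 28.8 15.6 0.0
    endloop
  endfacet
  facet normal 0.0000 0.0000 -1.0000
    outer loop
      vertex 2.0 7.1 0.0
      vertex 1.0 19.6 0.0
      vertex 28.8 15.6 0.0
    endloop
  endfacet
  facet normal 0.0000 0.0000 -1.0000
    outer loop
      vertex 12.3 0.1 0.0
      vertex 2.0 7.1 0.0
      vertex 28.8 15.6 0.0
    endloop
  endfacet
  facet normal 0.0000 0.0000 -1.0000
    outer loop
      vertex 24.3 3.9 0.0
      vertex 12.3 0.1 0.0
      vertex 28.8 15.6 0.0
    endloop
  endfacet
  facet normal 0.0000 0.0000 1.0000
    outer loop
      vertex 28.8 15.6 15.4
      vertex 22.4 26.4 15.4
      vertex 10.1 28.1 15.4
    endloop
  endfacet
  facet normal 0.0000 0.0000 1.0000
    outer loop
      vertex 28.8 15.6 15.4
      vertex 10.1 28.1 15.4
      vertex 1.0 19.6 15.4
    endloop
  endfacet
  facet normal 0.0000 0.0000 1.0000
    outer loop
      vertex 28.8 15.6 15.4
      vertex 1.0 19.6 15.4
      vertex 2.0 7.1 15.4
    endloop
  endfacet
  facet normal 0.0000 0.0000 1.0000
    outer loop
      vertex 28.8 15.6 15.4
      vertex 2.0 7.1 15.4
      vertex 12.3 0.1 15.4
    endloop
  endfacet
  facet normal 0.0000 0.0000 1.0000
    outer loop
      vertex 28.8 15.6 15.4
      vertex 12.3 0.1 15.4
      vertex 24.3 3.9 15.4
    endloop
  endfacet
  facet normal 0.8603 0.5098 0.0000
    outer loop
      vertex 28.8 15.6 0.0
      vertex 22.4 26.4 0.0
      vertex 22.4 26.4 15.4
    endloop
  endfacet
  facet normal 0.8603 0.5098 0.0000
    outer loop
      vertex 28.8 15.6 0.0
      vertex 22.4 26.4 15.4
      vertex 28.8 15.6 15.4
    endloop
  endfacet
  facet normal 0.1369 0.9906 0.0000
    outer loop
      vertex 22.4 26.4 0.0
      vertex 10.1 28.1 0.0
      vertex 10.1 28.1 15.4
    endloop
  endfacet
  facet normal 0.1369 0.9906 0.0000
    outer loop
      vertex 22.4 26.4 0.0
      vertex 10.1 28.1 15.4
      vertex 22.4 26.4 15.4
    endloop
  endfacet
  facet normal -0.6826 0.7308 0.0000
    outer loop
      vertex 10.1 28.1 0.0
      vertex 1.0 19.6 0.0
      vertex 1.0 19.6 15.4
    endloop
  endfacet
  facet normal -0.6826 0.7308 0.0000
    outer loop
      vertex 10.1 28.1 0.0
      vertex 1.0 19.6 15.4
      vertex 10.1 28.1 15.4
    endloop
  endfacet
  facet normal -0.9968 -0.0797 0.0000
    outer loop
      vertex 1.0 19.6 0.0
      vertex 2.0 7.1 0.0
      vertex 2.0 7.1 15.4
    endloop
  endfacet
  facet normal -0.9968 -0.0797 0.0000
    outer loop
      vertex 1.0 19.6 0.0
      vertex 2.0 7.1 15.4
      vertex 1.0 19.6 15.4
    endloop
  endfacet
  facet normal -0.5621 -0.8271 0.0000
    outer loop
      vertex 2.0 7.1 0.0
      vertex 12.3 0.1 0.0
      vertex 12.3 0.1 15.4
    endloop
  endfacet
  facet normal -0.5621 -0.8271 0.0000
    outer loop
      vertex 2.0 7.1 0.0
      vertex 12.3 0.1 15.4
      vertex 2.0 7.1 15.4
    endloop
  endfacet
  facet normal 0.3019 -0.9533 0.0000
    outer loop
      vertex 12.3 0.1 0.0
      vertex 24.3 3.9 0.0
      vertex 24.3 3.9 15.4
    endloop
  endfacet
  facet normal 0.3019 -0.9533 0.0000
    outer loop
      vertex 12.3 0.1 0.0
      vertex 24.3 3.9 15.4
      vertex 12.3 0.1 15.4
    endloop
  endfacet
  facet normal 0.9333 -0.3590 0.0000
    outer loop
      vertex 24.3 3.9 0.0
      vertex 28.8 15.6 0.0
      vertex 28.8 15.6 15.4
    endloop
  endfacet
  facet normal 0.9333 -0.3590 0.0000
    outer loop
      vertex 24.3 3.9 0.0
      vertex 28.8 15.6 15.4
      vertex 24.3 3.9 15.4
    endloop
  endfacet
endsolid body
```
; perimeter-only toolpath
G21 ; units = mm
G90 ; absolute positioning
G28 ; home
; layer 1
G0 Z3.1
G0 X28.8 Y15.6
G1 X22.4 Y26.4
G1 X10.1 Y28.1
G1 X1.0 Y19.6
G1 X2.0 Y7.1
G1 X12.3 Y0.1
G1 X24.3 Y3.9
G1 X28.8 Y15.6
; layer 2
G0 Z6.2
G0 X28.8 Y15.6
G1 X22.4 Y26.4
G1 X10.1 Y28.1
G1 X1.0 Y19.6
G1 X2.0 Y7.1
G1 X12.3 Y0.1
G1 X24.3 Y3.9
G1 X28.8 Y15.6
; layer 3
G0 Z9.2
G0 X28.8 Y15.6
G1 X22.4 Y26.4
G1 X10.1 Y28.1
G1 X1.0 Y19.6
G1 X2.0 Y7.1
G1 X12.3 Y0.1
G1 X24.3 Y3.9
G1 X28.8 Y15.6
; layer 4
G0 Z12.3
G0 X28.8 Y15.6
G1 X22.4 Y26.4
G1 X10.1 Y28.1
G1 X1.0 Y19.6
G1 X2.0 Y7.1
G1 X12.3 Y0.1
G1 X24.3 Y3.9
G1 X28.8 Y15.6
; layer 5
G0 Z15.4
G0 X28.8 Y15.6
G1 X22.4 Y26.4
G1 X10.1 Y28.1
G1 X1.0 Y19.6
G1 X2.0 Y7.1
G1 X12.3 Y0.1
G1 X24.3 Y3.9
G1 X28.8 Y15.6
M2 ; end

The solid is a regular 7-sided prism (a cylinder approximated with 7 flat sides), circumscribed radius ≈ 14.4 mm, height ≈ 15.4 mm. Slicing at Δz = 3.1 mm — 5 equal slices spanning the solid's height, so layer i sits at z = i·h/5 — gives 5 non-empty perimeters. Each is a 7-segment closed polygon; G0 lifts to the layer z and rapids to the start vertex, then G1 traces the edges.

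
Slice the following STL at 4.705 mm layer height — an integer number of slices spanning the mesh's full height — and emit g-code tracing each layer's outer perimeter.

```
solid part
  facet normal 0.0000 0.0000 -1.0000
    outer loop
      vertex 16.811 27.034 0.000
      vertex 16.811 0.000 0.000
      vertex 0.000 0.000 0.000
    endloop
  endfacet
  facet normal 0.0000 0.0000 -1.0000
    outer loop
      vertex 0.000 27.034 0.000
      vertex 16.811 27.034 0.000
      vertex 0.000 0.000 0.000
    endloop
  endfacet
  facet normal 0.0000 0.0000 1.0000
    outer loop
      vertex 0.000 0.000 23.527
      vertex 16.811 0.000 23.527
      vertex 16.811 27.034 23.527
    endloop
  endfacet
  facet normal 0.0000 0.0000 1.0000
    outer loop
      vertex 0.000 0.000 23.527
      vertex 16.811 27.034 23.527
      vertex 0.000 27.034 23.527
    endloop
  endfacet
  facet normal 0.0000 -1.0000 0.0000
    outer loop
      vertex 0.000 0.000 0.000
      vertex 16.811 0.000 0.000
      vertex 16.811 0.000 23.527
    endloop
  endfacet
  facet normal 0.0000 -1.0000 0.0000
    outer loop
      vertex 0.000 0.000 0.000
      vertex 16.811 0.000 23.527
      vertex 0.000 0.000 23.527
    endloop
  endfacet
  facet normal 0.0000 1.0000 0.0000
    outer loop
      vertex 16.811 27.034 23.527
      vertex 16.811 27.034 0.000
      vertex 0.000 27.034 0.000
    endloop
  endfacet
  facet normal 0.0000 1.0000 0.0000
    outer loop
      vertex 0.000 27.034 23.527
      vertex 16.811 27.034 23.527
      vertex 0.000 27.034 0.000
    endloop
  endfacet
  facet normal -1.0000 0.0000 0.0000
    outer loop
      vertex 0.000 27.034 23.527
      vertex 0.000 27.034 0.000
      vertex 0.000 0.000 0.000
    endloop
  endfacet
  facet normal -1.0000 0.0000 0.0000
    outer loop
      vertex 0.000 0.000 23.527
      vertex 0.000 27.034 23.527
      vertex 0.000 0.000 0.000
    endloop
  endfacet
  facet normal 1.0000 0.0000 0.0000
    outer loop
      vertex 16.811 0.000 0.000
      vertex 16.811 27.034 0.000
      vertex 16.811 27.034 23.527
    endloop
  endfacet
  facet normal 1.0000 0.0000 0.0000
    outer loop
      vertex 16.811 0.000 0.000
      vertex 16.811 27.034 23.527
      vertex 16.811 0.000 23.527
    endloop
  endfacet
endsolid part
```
; perimeter-only toolpath
G21 ; units = mm
G90 ; absolute positioning
G28 ; home
; layer 1
G0 Z4.705
G0 X0.000 Y0.000
G1 X16.811 Y0.000
G1 X16.811 Y27.034
G1 X0.000 Y27.034
G1 X0.000 Y0.000
; layer 2
G0 Z9.411
G0 X0.000 Y0.000
G1 X16.811 Y0.000
G1 X16.811 Y27.034
G1 X0.000 Y27.034
G1 X0.000 Y0.000
; layer 3
G0 Z14.116
G0 X0.000 Y0.000
G1 X16.811 Y0.000
G1 X16.811 Y27.034
G1 X0.000 Y27.034
G1 X0.000 Y0.000
; layer 4
G0 Z18.822
G0 X0.000 Y0.000
G1 X16.811 Y0.000
G1 X16.811 Y27.034
G1 X0.000 Y27.034
G1 X0.000 Y0.000
; layer 5
G0 Z23.527
G0 X0.000 Y0.000
G1 X16.811 Y0.000
G1 X16.811 Y27.034
G1 X0.000 Y27.034
G1 X0.000 Y0.000
M2 ; end

The solid is a rectangular box, roughly 16.8 × 27 mm footprint and 23.5 mm tall. Slicing at Δz = 4.705 mm — 5 equal slices spanning the solid's height, so layer i sits at z = i·h/5 — gives 5 non-empty perimeters. Each is a 4-segment closed polygon; G0 lifts to the layer z and rapids to the start vertex, then G1 traces the edges.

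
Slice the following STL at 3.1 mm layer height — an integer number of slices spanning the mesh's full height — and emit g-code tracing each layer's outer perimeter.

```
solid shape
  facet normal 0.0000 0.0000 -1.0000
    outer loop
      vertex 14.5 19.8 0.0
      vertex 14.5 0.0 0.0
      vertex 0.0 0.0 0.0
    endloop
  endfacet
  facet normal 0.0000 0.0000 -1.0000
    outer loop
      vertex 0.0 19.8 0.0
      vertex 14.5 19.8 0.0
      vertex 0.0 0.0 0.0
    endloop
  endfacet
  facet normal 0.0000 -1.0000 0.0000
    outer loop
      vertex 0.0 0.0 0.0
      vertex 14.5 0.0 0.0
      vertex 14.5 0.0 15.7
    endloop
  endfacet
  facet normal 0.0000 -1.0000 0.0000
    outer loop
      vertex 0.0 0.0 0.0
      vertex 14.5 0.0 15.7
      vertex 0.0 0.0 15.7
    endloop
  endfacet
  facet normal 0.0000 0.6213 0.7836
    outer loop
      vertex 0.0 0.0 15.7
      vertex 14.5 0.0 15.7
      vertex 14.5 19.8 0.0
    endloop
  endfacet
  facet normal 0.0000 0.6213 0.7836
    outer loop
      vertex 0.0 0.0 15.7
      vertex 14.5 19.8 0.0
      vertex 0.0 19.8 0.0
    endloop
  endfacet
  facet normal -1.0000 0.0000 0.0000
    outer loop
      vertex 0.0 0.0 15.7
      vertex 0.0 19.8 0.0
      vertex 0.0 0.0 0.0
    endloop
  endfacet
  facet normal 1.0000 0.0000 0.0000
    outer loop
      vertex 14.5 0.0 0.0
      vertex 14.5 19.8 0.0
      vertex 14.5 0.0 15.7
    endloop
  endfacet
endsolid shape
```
; perimeter-only toolpath
G21 ; units = mm
G90 ; absolute positioning
G28 ; home
; layer 1
G0 Z3.1
G0 X0.0 Y0.0
G1 X14.5 Y0.0
G1 X14.5 Y15.8
G1 X0.0 Y15.8
G1 X0.0 Y0.0
; layer 2
G0 Z6.3
G0 X0.0 Y0.0
G1 X14.5 Y0.0
G1 X14.5 Y11.9
G1 X0.0 Y11.9
G1 X0.0 Y0.0
; layer 3
G0 Z9.4
G0 X0.0 Y0.0
G1 X14.5 Y0.0
G1 X14.5 Y7.9
G1 X0.0 Y7.9
G1 X0.0 Y0.0
; layer 4
G0 Z12.6
G0 X0.0 Y0.0
G1 X14.5 Y0.0
G1 X14.5 Y4.0
G1 X0.0 Y4.0
G1 X0.0 Y0.0
M2 ; end

The solid is a wedge (ramp): 14.5 × 19.8 mm base, rising to 15.7 mm along the y=0 edge and sloping linearly to z=0 at y=19.8. Slicing at Δz = 3.1 mm — 5 equal slices spanning the solid's height, so layer i sits at z = i·h/5 — gives 4 non-empty perimeters. Each is a 4-segment closed polygon; G0 lifts to the layer z and rapids to the start vertex, then G1 traces the edges. The cross-section shrinks linearly with z (the slice at the apex is degenerate and omitted).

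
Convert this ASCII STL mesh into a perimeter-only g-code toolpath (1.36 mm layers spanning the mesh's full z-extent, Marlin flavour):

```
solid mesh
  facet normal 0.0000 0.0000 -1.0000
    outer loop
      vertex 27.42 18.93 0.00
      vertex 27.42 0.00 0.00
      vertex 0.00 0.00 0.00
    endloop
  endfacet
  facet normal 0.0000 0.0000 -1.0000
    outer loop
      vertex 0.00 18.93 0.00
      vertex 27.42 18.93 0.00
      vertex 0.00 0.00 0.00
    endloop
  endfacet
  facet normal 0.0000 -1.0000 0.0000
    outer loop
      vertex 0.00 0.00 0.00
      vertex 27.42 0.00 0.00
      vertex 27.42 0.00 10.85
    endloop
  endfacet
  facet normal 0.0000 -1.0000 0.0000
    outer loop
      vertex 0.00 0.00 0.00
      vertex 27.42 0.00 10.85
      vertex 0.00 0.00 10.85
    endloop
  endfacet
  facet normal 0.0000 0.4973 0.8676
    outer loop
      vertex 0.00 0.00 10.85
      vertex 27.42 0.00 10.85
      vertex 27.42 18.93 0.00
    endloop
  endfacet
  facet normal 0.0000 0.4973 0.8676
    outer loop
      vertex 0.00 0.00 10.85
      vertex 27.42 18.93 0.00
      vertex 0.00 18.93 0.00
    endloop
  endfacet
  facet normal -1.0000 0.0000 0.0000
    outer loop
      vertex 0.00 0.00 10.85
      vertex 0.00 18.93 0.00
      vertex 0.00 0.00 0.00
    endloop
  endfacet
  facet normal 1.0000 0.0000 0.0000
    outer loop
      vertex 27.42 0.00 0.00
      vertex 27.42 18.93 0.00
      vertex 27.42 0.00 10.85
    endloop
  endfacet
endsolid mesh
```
; perimeter-only toolpath
G21 ; units = mm
G90 ; absolute positioning
G28 ; home
; layer 1
G0 Z1.36
G0 X0.00 Y0.00
G1 X27.42 Y0.00
G1 X27.42 Y16.56
G1 X0.00 Y16.56
G1 X0.00 Y0.00
; layer 2
G0 Z2.71
G0 X0.00 Y0.00
G1 X27.42 Y0.00
G1 X27.42 Y14.20
G1 X0.00 Y14.20
G1 X0.00 Y0.00
; layer 3
G0 Z4.07
G0 X0.00 Y0.00
G1 X27.42 Y0.00
G1 X27.42 Y11.83
G1 X0.00 Y11.83
G1 X0.00 Y0.00
; layer 4
G0 Z5.42
G0 X0.00 Y0.00
G1 X27.42 Y0.00
G1 X27.42 Y9.46
G1 X0.00 Y9.46
G1 X0.00 Y0.00
; layer 5
G0 Z6.78
G0 X0.00 Y0.00
G1 X27.42 Y0.00
G1 X27.42 Y7.10
G1 X0.00 Y7.10
G1 X0.00 Y0.00
; layer 6
G0 Z8.14
G0 X0.00 Y0.00
G1 X27.42 Y0.00
G1 X27.42 Y4.73
G1 X0.00 Y4.73
G1 X0.00 Y0.00
; layer 7
G0 Z9.49
G0 X0.00 Y0.00
G1 X27.42 Y0.00
G1 X27.42 Y2.37
G1 X0.00 Y2.37
G1 X0.00 Y0.00
M2 ; end

The solid is a wedge (ramp): 27.4 × 18.9 mm base, rising to 10.8 mm along the y=0 edge and sloping linearly to z=0 at y=18.9. Slicing at Δz = 1.36 mm — 8 equal slices spanning the solid's height, so layer i sits at z = i·h/8 — gives 7 non-empty perimeters. Each is a 4-segment closed polygon; G0 lifts to the layer z and rapids to the start vertex, then G1 traces the edges. The cross-section shrinks linearly with z (the slice at the apex is degenerate and omitted).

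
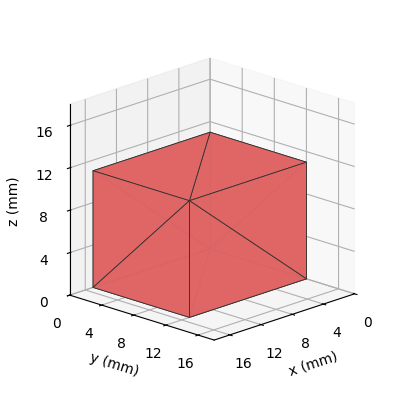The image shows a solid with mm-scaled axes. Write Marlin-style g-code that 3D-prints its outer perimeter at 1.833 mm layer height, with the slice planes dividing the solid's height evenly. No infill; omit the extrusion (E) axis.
Reading the render: the shape is a rectangular box, roughly 15 × 12 mm footprint and 11 mm tall (dimensions read to the nearest mm from the axis ticks). For the g-code, the solid's height is divided into equal slices at the stated Δz and each level perimeter traced with G1 moves after a G0 lift.

; perimeter-only toolpath
G21 ; units = mm
G90 ; absolute positioning
G28 ; home
; layer 1
G0 Z1.833
G0 X0.000 Y0.000
G1 X15.000 Y0.000
G1 X15.000 Y12.000
G1 X0.000 Y12.000
G1 X0.000 Y0.000
; layer 2
G0 Z3.667
G0 X0.000 Y0.000
G1 X15.000 Y0.000
G1 X15.000 Y12.000
G1 X0.000 Y12.000
G1 X0.000 Y0.000
; layer 3
G0 Z5.500
G0 X0.000 Y0.000
G1 X15.000 Y0.000
G1 X15.000 Y12.000
G1 X0.000 Y12.000
G1 X0.000 Y0.000
; layer 4
G0 Z7.333
G0 X0.000 Y0.000
G1 X15.000 Y0.000
G1 X15.000 Y12.000
G1 X0.000 Y12.000
G1 X0.000 Y0.000
; layer 5
G0 Z9.167
G0 X0.000 Y0.000
G1 X15.000 Y0.000
G1 X15.000 Y12.000
G1 X0.000 Y12.000
G1 X0.000 Y0.000
; layer 6
G0 Z11.000
G0 X0.000 Y0.000
G1 X15.000 Y0.000
G1 X15.000 Y12.000
G1 X0.000 Y12.000
G1 X0.000 Y0.000
M2 ; end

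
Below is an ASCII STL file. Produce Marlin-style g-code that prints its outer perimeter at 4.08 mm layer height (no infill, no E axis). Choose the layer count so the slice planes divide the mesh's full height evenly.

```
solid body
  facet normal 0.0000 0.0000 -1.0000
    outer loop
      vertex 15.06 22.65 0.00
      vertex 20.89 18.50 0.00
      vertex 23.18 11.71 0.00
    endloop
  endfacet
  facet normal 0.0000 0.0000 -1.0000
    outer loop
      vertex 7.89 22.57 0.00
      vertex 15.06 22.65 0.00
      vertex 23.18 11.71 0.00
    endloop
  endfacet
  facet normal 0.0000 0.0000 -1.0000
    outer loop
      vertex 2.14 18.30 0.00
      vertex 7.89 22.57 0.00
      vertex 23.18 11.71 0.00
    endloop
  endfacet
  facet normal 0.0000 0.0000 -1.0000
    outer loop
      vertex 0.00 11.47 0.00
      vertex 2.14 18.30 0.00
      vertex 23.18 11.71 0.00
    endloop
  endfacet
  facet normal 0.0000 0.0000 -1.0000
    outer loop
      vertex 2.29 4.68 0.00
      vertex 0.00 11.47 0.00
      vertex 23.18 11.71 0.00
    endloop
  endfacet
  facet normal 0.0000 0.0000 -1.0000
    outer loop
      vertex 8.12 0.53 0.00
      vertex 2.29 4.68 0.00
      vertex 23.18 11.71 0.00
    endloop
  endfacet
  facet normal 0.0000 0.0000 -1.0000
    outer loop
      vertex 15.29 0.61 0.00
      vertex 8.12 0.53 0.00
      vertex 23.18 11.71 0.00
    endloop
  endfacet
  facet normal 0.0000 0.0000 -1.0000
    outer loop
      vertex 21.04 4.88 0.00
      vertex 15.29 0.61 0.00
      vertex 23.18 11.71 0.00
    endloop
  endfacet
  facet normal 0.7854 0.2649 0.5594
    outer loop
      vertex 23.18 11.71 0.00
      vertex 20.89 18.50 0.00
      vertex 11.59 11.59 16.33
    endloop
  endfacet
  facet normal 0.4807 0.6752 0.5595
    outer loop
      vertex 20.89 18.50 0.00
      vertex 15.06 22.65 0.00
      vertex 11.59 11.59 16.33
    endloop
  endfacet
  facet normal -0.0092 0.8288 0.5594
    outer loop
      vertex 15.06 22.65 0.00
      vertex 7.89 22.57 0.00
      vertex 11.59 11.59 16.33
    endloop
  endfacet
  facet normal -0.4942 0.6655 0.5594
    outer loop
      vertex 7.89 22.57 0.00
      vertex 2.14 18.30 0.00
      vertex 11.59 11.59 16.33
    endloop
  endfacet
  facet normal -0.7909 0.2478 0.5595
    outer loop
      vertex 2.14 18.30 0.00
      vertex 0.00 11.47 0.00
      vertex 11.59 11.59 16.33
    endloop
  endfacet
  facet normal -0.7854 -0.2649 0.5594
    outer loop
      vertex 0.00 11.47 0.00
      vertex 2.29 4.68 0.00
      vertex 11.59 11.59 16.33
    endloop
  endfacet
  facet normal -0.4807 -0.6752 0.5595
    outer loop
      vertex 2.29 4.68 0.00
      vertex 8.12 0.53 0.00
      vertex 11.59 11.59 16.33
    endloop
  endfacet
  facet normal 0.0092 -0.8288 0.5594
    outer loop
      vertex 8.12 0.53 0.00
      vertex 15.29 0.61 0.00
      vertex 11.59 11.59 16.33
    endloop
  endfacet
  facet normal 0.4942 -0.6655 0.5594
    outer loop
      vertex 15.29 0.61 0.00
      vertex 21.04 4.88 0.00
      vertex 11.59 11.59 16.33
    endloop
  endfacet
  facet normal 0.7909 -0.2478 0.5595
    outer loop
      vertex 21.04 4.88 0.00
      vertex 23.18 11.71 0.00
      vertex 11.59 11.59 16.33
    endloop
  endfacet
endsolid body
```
; perimeter-only toolpath
G21 ; units = mm
G90 ; absolute positioning
G28 ; home
; layer 1
G0 Z4.08
G0 X20.28 Y11.68
G1 X18.57 Y16.77
G1 X14.19 Y19.88
G1 X8.81 Y19.83
G1 X4.50 Y16.62
G1 X2.90 Y11.50
G1 X4.62 Y6.41
G1 X8.99 Y3.29
G1 X14.36 Y3.35
G1 X18.68 Y6.56
G1 X20.28 Y11.68
; layer 2
G0 Z8.16
G0 X17.38 Y11.65
G1 X16.24 Y15.04
G1 X13.32 Y17.12
G1 X9.74 Y17.08
G1 X6.87 Y14.95
G1 X5.79 Y11.53
G1 X6.94 Y8.13
G1 X9.86 Y6.06
G1 X13.44 Y6.10
G1 X16.31 Y8.23
G1 X17.38 Y11.65
; layer 3
G0 Z12.25
G0 X14.49 Y11.62
G1 X13.91 Y13.32
G1 X12.46 Y14.35
G1 X10.66 Y14.33
G1 X9.23 Y13.27
G1 X8.69 Y11.56
G1 X9.26 Y9.86
G1 X10.72 Y8.82
G1 X12.51 Y8.84
G1 X13.95 Y9.91
G1 X14.49 Y11.62
M2 ; end

The solid is a regular 10-sided pyramid, base circumscribed radius ≈ 11.6 mm, apex at z ≈ 16.3 mm. Slicing at Δz = 4.08 mm — 4 equal slices spanning the solid's height, so layer i sits at z = i·h/4 — gives 3 non-empty perimeters. Each is a 10-segment closed polygon; G0 lifts to the layer z and rapids to the start vertex, then G1 traces the edges. The cross-section shrinks linearly with z (the slice at the apex is degenerate and omitted).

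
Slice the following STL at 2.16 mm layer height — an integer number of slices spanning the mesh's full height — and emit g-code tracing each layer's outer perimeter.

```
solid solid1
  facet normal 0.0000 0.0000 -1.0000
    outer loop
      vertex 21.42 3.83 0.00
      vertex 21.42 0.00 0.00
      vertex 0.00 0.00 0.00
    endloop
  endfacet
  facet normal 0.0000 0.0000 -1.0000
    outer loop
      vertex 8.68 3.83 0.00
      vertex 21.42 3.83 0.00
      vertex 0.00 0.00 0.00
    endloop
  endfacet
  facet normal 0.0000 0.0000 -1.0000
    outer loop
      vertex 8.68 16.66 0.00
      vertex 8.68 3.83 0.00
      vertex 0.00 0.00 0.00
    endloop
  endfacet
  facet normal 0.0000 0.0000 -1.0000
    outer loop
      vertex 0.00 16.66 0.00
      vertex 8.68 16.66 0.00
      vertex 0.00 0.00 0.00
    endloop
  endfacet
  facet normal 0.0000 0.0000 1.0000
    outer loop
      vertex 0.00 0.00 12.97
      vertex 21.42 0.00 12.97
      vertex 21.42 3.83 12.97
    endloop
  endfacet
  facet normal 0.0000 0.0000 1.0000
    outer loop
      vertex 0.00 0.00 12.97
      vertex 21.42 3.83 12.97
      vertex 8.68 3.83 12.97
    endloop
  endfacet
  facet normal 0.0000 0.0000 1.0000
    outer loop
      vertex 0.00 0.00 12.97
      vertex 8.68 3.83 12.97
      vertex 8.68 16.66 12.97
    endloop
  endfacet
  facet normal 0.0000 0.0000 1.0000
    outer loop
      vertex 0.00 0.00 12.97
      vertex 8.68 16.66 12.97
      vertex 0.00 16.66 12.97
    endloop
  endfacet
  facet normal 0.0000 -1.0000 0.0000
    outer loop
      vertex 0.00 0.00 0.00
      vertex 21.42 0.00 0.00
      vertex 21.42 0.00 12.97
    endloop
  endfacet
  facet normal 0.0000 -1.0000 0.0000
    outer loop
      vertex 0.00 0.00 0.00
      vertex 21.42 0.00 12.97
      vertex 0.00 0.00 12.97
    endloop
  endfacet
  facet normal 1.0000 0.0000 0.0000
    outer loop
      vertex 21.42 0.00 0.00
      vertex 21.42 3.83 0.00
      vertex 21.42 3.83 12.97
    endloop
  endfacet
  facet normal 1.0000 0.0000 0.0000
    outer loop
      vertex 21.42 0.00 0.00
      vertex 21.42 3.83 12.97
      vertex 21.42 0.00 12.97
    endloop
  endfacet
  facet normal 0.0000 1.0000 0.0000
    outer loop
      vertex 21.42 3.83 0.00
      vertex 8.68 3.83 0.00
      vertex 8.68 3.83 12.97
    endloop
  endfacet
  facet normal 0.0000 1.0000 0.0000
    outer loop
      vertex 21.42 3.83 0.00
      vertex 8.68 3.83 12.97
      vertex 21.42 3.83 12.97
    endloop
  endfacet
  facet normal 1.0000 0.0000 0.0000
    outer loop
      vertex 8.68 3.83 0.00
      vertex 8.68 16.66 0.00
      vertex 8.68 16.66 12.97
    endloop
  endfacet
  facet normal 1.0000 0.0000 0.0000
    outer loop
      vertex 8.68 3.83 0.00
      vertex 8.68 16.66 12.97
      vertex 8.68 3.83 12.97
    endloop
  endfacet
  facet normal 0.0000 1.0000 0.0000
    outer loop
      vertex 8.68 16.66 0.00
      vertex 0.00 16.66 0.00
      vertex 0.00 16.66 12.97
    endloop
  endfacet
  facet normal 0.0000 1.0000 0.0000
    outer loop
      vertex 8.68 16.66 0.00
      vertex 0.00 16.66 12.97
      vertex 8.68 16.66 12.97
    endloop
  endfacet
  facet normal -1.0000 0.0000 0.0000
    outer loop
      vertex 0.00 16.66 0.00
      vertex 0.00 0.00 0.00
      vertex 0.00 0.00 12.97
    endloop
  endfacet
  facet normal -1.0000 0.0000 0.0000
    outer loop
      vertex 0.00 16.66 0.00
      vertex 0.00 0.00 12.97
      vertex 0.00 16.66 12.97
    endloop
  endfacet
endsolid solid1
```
; perimeter-only toolpath
G21 ; units = mm
G90 ; absolute positioning
G28 ; home
; layer 1
G0 Z2.16
G0 X0.00 Y0.00
G1 X21.42 Y0.00
G1 X21.42 Y3.83
G1 X8.68 Y3.83
G1 X8.68 Y16.66
G1 X0.00 Y16.66
G1 X0.00 Y0.00
; layer 2
G0 Z4.32
G0 X0.00 Y0.00
G1 X21.42 Y0.00
G1 X21.42 Y3.83
G1 X8.68 Y3.83
G1 X8.68 Y16.66
G1 X0.00 Y16.66
G1 X0.00 Y0.00
; layer 3
G0 Z6.48
G0 X0.00 Y0.00
G1 X21.42 Y0.00
G1 X21.42 Y3.83
G1 X8.68 Y3.83
G1 X8.68 Y16.66
G1 X0.00 Y16.66
G1 X0.00 Y0.00
; layer 4
G0 Z8.65
G0 X0.00 Y0.00
G1 X21.42 Y0.00
G1 X21.42 Y3.83
G1 X8.68 Y3.83
G1 X8.68 Y16.66
G1 X0.00 Y16.66
G1 X0.00 Y0.00
; layer 5
G0 Z10.81
G0 X0.00 Y0.00
G1 X21.42 Y0.00
G1 X21.42 Y3.83
G1 X8.68 Y3.83
G1 X8.68 Y16.66
G1 X0.00 Y16.66
G1 X0.00 Y0.00
; layer 6
G0 Z12.97
G0 X0.00 Y0.00
G1 X21.42 Y0.00
G1 X21.42 Y3.83
G1 X8.68 Y3.83
G1 X8.68 Y16.66
G1 X0.00 Y16.66
G1 X0.00 Y0.00
M2 ; end

The solid is an L-shaped prism: outer 21.4 × 16.7 mm, arm thicknesses ≈ 3.83 mm (horizontal) and 8.68 mm (vertical), extruded 13 mm in z. Slicing at Δz = 2.16 mm — 6 equal slices spanning the solid's height, so layer i sits at z = i·h/6 — gives 6 non-empty perimeters. Each is a 6-segment closed polygon; G0 lifts to the layer z and rapids to the start vertex, then G1 traces the edges.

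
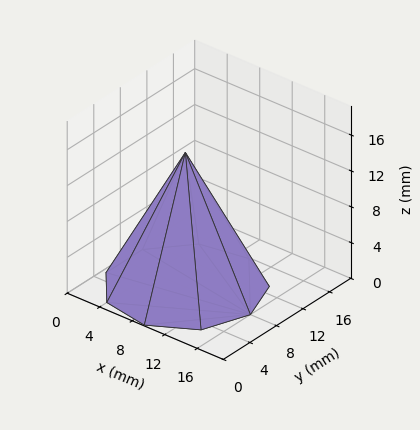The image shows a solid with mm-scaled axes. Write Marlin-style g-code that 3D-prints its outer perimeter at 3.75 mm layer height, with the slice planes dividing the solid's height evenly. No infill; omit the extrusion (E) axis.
Reading the render: the shape is a regular 9-sided pyramid, base circumscribed radius ≈ 8 mm, apex at z ≈ 15 mm (dimensions read to the nearest mm from the axis ticks). For the g-code, the solid's height is divided into equal slices at the stated Δz and each level perimeter traced with G1 moves after a G0 lift.

; perimeter-only toolpath
G21 ; units = mm
G90 ; absolute positioning
G28 ; home
; layer 1
G0 Z3.75
G0 X14.00 Y8.00
G1 X12.60 Y11.86
G1 X9.04 Y13.91
G1 X5.00 Y13.20
G1 X2.36 Y10.05
G1 X2.36 Y5.95
G1 X5.00 Y2.80
G1 X9.04 Y2.09
G1 X12.60 Y4.14
G1 X14.00 Y8.00
; layer 2
G0 Z7.50
G0 X12.00 Y8.00
G1 X11.07 Y10.57
G1 X8.70 Y11.94
G1 X6.00 Y11.46
G1 X4.24 Y9.37
G1 X4.24 Y6.63
G1 X6.00 Y4.54
G1 X8.70 Y4.06
G1 X11.07 Y5.43
G1 X12.00 Y8.00
; layer 3
G0 Z11.25
G0 X10.00 Y8.00
G1 X9.53 Y9.29
G1 X8.35 Y9.97
G1 X7.00 Y9.73
G1 X6.12 Y8.69
G1 X6.12 Y7.31
G1 X7.00 Y6.27
G1 X8.35 Y6.03
G1 X9.53 Y6.71
G1 X10.00 Y8.00
M2 ; end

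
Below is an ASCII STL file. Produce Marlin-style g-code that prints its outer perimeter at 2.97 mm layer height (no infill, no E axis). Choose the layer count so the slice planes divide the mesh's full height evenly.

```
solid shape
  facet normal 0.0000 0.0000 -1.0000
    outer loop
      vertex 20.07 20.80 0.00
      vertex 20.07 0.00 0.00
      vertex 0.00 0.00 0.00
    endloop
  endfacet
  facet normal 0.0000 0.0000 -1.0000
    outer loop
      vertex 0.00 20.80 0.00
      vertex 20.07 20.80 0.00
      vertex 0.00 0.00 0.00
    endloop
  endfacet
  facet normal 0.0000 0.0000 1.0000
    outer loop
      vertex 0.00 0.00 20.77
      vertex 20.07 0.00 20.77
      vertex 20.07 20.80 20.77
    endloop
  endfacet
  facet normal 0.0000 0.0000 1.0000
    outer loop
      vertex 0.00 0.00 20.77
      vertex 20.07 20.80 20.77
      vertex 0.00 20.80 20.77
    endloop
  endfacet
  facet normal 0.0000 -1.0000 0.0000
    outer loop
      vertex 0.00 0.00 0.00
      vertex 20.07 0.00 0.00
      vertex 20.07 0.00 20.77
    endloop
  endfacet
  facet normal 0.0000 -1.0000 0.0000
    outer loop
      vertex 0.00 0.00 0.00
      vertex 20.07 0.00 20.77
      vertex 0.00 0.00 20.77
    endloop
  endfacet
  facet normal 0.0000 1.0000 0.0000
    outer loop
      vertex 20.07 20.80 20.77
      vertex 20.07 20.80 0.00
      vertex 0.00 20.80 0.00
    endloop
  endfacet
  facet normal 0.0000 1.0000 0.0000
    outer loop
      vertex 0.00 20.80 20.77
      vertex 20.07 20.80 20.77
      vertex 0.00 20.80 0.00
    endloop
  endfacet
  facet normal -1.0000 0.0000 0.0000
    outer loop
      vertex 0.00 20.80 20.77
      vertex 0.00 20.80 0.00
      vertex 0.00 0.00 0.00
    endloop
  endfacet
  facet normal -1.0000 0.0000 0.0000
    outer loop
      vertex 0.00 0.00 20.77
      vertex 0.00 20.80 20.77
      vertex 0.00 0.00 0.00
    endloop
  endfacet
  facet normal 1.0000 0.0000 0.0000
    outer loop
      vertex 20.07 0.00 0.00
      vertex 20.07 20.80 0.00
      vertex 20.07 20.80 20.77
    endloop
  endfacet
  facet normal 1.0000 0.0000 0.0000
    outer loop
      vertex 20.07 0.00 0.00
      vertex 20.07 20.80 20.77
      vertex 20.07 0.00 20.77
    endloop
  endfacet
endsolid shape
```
; perimeter-only toolpath
G21 ; units = mm
G90 ; absolute positioning
G28 ; home
; layer 1
G0 Z2.97
G0 X0.00 Y0.00
G1 X20.07 Y0.00
G1 X20.07 Y20.80
G1 X0.00 Y20.80
G1 X0.00 Y0.00
; layer 2
G0 Z5.93
G0 X0.00 Y0.00
G1 X20.07 Y0.00
G1 X20.07 Y20.80
G1 X0.00 Y20.80
G1 X0.00 Y0.00
; layer 3
G0 Z8.90
G0 X0.00 Y0.00
G1 X20.07 Y0.00
G1 X20.07 Y20.80
G1 X0.00 Y20.80
G1 X0.00 Y0.00
; layer 4
G0 Z11.87
G0 X0.00 Y0.00
G1 X20.07 Y0.00
G1 X20.07 Y20.80
G1 X0.00 Y20.80
G1 X0.00 Y0.00
; layer 5
G0 Z14.84
G0 X0.00 Y0.00
G1 X20.07 Y0.00
G1 X20.07 Y20.80
G1 X0.00 Y20.80
G1 X0.00 Y0.00
; layer 6
G0 Z17.80
G0 X0.00 Y0.00
G1 X20.07 Y0.00
G1 X20.07 Y20.80
G1 X0.00 Y20.80
G1 X0.00 Y0.00
; layer 7
G0 Z20.77
G0 X0.00 Y0.00
G1 X20.07 Y0.00
G1 X20.07 Y20.80
G1 X0.00 Y20.80
G1 X0.00 Y0.00
M2 ; end

The solid is a rectangular box, roughly 20.1 × 20.8 mm footprint and 20.8 mm tall. Slicing at Δz = 2.97 mm — 7 equal slices spanning the solid's height, so layer i sits at z = i·h/7 — gives 7 non-empty perimeters. Each is a 4-segment closed polygon; G0 lifts to the layer z and rapids to the start vertex, then G1 traces the edges.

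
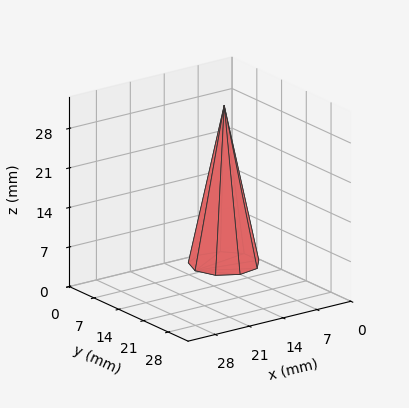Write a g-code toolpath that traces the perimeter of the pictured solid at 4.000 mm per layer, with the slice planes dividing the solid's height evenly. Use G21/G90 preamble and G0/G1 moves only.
Reading the render: the shape is a regular 9-sided pyramid, base circumscribed radius ≈ 6 mm, apex at z ≈ 28 mm (dimensions read to the nearest mm from the axis ticks). For the g-code, the solid's height is divided into equal slices at the stated Δz and each level perimeter traced with G1 moves after a G0 lift.

; perimeter-only toolpath
G21 ; units = mm
G90 ; absolute positioning
G28 ; home
; layer 1
G0 Z4.000
G0 X11.143 Y6.000
G1 X9.939 Y9.306
G1 X6.893 Y11.065
G1 X3.429 Y10.454
G1 X1.167 Y7.759
G1 X1.167 Y4.241
G1 X3.429 Y1.546
G1 X6.893 Y0.935
G1 X9.939 Y2.694
G1 X11.143 Y6.000
; layer 2
G0 Z8.000
G0 X10.286 Y6.000
G1 X9.283 Y8.755
G1 X6.744 Y10.221
G1 X3.857 Y9.711
G1 X1.973 Y7.466
G1 X1.973 Y4.534
G1 X3.857 Y2.289
G1 X6.744 Y1.779
G1 X9.283 Y3.245
G1 X10.286 Y6.000
; layer 3
G0 Z12.000
G0 X9.429 Y6.000
G1 X8.626 Y8.204
G1 X6.595 Y9.377
G1 X4.286 Y8.969
G1 X2.778 Y7.173
G1 X2.778 Y4.827
G1 X4.286 Y3.031
G1 X6.595 Y2.623
G1 X8.626 Y3.796
G1 X9.429 Y6.000
; layer 4
G0 Z16.000
G0 X8.571 Y6.000
G1 X7.970 Y7.653
G1 X6.447 Y8.532
G1 X4.714 Y8.227
G1 X3.584 Y6.879
G1 X3.584 Y5.121
G1 X4.714 Y3.773
G1 X6.447 Y3.468
G1 X7.970 Y4.347
G1 X8.571 Y6.000
; layer 5
G0 Z20.000
G0 X7.714 Y6.000
G1 X7.313 Y7.102
G1 X6.298 Y7.688
G1 X5.143 Y7.485
G1 X4.389 Y6.586
G1 X4.389 Y5.414
G1 X5.143 Y4.515
G1 X6.298 Y4.312
G1 X7.313 Y4.898
G1 X7.714 Y6.000
; layer 6
G0 Z24.000
G0 X6.857 Y6.000
G1 X6.657 Y6.551
G1 X6.149 Y6.844
G1 X5.571 Y6.742
G1 X5.195 Y6.293
G1 X5.195 Y5.707
G1 X5.571 Y5.258
G1 X6.149 Y5.156
G1 X6.657 Y5.449
G1 X6.857 Y6.000
M2 ; end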